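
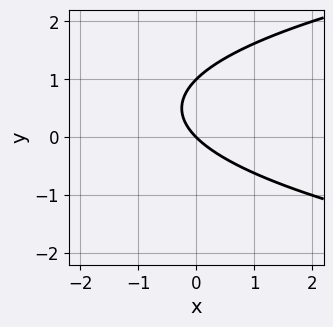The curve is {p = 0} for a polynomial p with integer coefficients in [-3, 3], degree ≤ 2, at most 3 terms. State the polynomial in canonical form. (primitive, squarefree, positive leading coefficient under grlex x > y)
(a) The degree is 2 — no degree-1 curve has this shape.
(b) Checking where it meets the axes: among the integer gridlines, it crosses the y-axis at y ∈ {0, 1}; one x-axis crossing is at x = 0.
(c) These observations pin down the coefficients.

y^2 - x - y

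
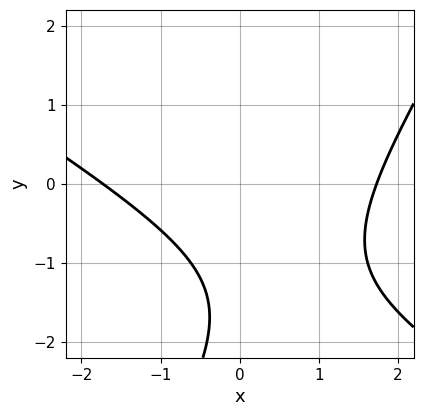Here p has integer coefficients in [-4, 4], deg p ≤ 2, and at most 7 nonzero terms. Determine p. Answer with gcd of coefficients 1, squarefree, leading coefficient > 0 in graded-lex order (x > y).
First, the degree is 2 — no degree-1 curve has this shape.
Then, from the visible intercepts: no y-intercept at any integer in the box.
Finally, solving for integer coefficients yields p as stated.

x^2 + x*y - y^2 - 3*y - 3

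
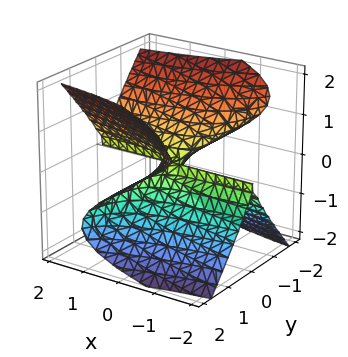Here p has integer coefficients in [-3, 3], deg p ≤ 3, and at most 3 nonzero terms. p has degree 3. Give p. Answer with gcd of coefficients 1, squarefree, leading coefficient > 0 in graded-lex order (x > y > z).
The degree is 3 — the shape is more complex than any degree-2 surface.
Reading off the gridlines: the visible x-axis segment lies entirely on the surface; the visible y-axis segment lies entirely on the surface; one z-axis crossing is at z = 0.
Assembling these constraints gives the stated polynomial.

2*x*y^2 + 3*y^2*z - 3*z^3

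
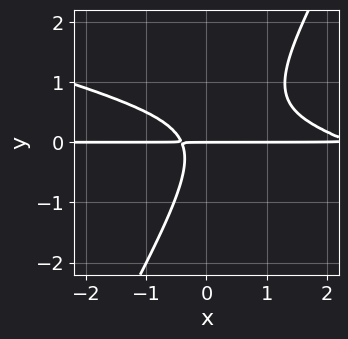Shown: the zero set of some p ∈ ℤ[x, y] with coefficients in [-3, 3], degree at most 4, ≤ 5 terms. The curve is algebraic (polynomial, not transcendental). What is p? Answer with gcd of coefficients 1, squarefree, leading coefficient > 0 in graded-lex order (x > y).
First, the degree is 3 — a generic line meets the curve in up to 3 points.
Next, checking where it meets the axes: the visible x-axis segment lies entirely on the curve; one y-axis crossing is at y = 0.
Finally, putting this together gives p.

x^2*y + 3*x*y^2 - 2*y^3 - 2*x*y - y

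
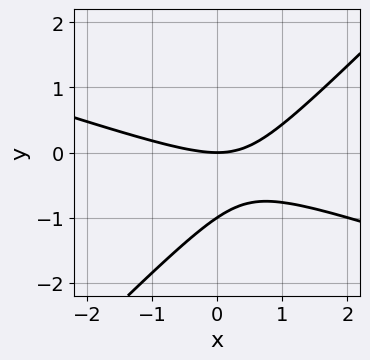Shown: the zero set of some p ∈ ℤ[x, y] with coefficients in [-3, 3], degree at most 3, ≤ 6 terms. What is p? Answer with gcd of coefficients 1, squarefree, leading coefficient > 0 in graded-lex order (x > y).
1. The degree is 2 — no degree-1 curve has this shape.
2. Against the integer gridlines: it meets the x-axis at x = 0 (among the integer gridlines); among the integer gridlines, it crosses the y-axis at y ∈ {-1, 0}.
3. Matching integer coefficients to the picture gives p.

x^2 + 2*x*y - 3*y^2 - 3*y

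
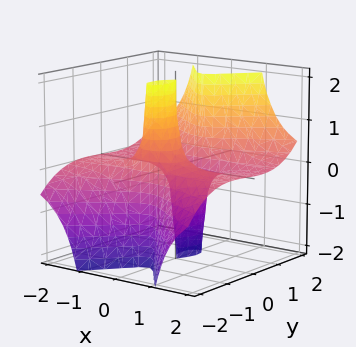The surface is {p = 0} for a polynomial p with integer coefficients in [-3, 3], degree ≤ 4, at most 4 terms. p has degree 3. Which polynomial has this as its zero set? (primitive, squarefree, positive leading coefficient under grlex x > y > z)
3*x^2*z - y^3 + y

(a) deg p = 3.
(b) Observable constraints: the visible x-axis segment lies entirely on the surface; every point of the z-axis in the box is on the surface; the y-axis gridline crossings are at y ∈ {-1, 0, 1}.
(c) Assembling these constraints gives the stated polynomial.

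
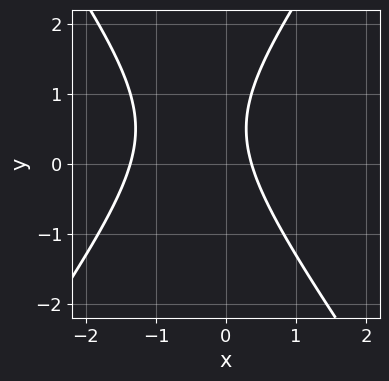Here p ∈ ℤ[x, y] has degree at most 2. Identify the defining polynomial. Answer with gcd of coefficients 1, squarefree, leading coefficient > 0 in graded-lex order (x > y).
(a) Degree: the shape is more complex than any degree-1 curve, so deg p = 2.
(b) Against the integer gridlines: it misses every integer gridline on the y-axis.
(c) Assembling these constraints gives the stated polynomial.

2*x^2 - y^2 + 2*x + y - 1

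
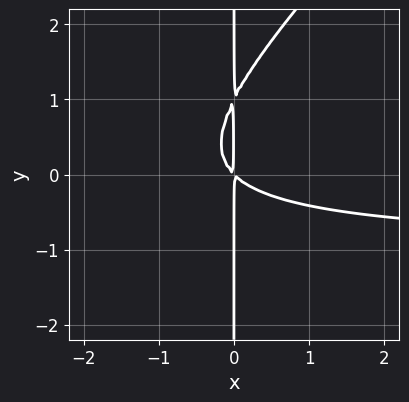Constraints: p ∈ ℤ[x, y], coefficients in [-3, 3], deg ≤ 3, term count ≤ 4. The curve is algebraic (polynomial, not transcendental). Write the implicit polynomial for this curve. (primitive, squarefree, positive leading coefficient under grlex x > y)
The degree is 3 — the shape is more complex than any degree-2 curve.
Observable constraints: the visible y-axis segment lies entirely on the curve.
Matching integer coefficients to the picture gives p.

x^2*y - x*y^2 + x^2 + x*y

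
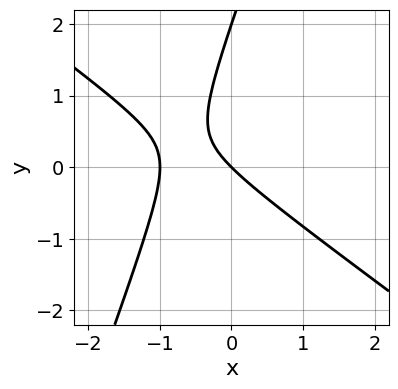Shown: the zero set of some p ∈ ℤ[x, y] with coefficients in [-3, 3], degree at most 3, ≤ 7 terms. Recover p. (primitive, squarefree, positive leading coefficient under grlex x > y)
1. deg p = 2.
2. Observable constraints: the x-axis gridline crossings are at x ∈ {-1, 0}; the y-axis gridline crossings are at y ∈ {0, 2}.
3. Matching integer coefficients to the picture gives p.

2*x^2 + 2*x*y - y^2 + 2*x + 2*y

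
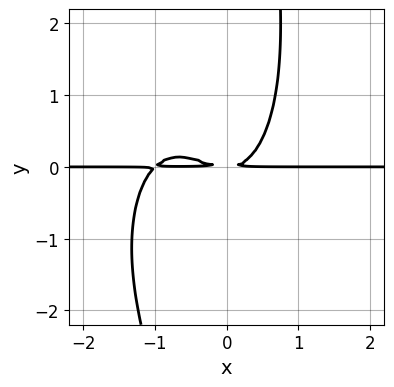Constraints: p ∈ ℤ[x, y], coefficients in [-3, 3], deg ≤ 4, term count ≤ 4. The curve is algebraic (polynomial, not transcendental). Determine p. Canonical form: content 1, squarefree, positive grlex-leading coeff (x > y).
First, deg p = 4.
Then, reading off the gridlines: the visible x-axis segment lies entirely on the curve.
Finally, these observations pin down the coefficients.

3*x^3*y + x*y^3 + 3*x^2*y - 3*y^2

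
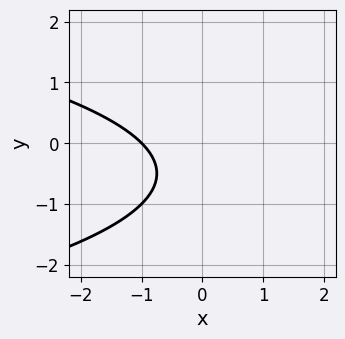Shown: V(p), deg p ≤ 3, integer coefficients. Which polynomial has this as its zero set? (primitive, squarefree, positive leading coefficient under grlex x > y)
1. Degree: a generic line meets the curve in up to 2 points, so deg p = 2.
2. From the visible intercepts: one x-axis crossing is at x = -1; it misses every integer gridline on the y-axis.
3. Putting this together gives p.

y^2 + x + y + 1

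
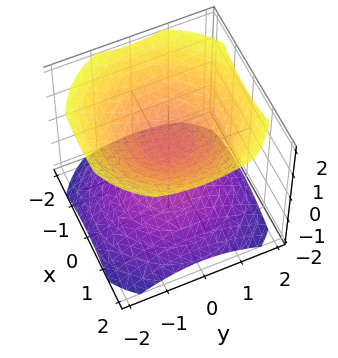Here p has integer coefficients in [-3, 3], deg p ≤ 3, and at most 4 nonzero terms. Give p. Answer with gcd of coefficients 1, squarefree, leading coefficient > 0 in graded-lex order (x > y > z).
2*x^2 + 2*y^2 - 3*z^2 + 1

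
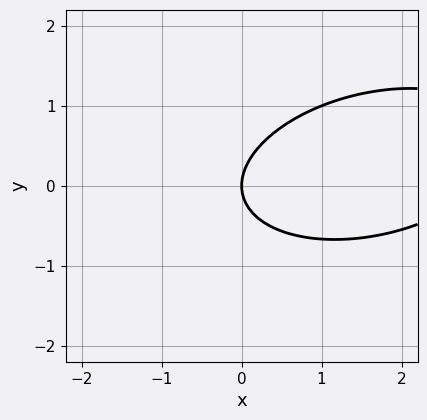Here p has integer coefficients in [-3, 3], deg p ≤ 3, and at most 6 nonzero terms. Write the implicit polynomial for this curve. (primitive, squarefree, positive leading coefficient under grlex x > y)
x^2 - x*y + 3*y^2 - 3*x

(a) deg p = 2. A generic line meets the curve in up to 2 points.
(b) From the visible intercepts: it crosses the y-axis at the gridline y = 0; it meets the x-axis at x = 0 (among the integer gridlines).
(c) The integer polynomial consistent with all of this is the stated p.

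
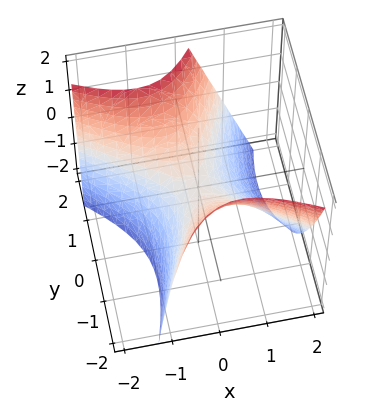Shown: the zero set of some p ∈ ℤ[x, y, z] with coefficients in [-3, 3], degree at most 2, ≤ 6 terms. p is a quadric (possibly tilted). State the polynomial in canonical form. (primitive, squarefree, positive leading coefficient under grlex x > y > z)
3*x^2 + 3*x*y + x*z - 2*y^2 + 3*z

1. deg p = 2. A generic line meets the surface in up to 2 points.
2. Observable constraints: it meets the x-axis at x = 0 (among the integer gridlines); it meets the z-axis at z = 0 (among the integer gridlines).
3. Assembling these constraints gives the stated polynomial.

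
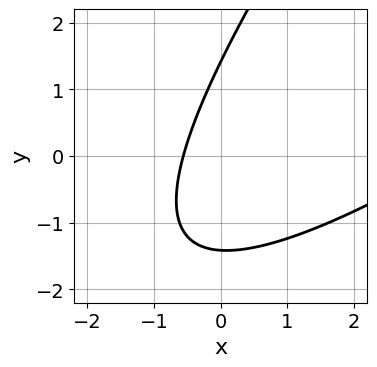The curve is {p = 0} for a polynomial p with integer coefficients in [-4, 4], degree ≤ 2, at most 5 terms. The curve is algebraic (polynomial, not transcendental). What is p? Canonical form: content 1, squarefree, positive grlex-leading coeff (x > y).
x^2 - 2*x*y + y^2 - 3*x - 2

(a) Degree: no degree-1 curve has this shape, so deg p = 2.
(b) Putting this together gives p.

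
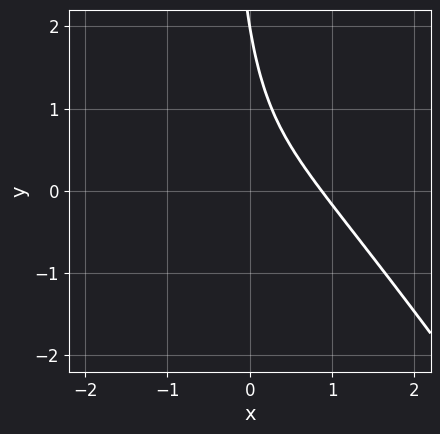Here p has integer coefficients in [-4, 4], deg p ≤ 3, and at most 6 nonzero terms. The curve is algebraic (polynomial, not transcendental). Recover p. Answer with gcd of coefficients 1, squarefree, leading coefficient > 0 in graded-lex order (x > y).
3*x^3 + 2*x^2*y + 3*x*y + y - 2

(a) Degree: no degree-2 curve has this shape, so deg p = 3.
(b) From the visible intercepts: it crosses the y-axis at the gridline y = 2.
(c) These observations pin down the coefficients.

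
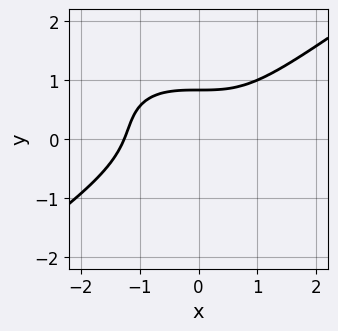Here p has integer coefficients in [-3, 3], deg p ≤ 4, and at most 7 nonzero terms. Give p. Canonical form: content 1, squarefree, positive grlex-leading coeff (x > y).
deg p = 3. No degree-2 curve has this shape.
Matching integer coefficients to the picture gives p.

x^3 - 3*y^3 + 2*y^2 - 2*y + 2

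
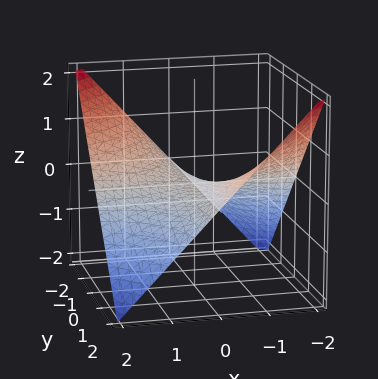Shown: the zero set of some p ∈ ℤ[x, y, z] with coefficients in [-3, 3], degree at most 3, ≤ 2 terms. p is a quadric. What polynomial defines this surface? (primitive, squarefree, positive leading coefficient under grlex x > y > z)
1. deg p = 2. A hyperbolic paraboloid; a quadric.
2. Against the integer gridlines: every point of the x-axis in the box is on the surface; the visible y-axis segment lies entirely on the surface; one z-axis crossing is at z = 0.
3. Putting this together gives p.

x*y + 2*z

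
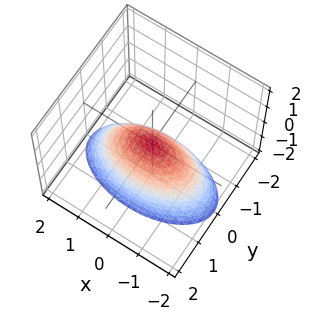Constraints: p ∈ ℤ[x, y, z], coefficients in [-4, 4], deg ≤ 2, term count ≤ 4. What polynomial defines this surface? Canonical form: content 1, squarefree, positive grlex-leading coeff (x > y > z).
x^2 + 3*y^2 + 2*z

(a) deg p = 2. A paraboloid; a quadric.
(b) Symmetries: mirror symmetry y ↦ −y ⇒ only even powers of y; it's symmetric under x → −x, forcing even powers of x.
(c) Checking where it meets the axes: one x-axis crossing is at x = 0; it crosses the y-axis at the gridline y = 0; it crosses the z-axis at the gridline z = 0.
(d) Together with the visible shape, these determine p as stated.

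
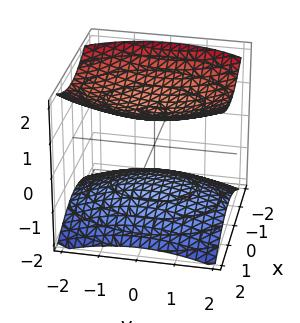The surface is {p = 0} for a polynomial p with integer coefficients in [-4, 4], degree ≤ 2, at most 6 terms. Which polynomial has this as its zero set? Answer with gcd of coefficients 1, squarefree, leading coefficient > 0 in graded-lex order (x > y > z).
2*x^2 + y^2 - 3*z^2 + 3

(a) I count 2 distinct pieces. Treating them together as one polynomial.
(b) deg p = 2. Two sheets facing apart; a quadric.
(c) Symmetries: it's symmetric under z → −z, forcing even powers of z; it's symmetric under y → −y, forcing even powers of y; mirror symmetry x ↦ −x ⇒ only even powers of x.
(d) Observable constraints: it misses every integer gridline on the y-axis; the z-axis gridline crossings are at z ∈ {-1, 1}; the surface avoids every integer x-axis point in the box.
(e) Together with the visible shape, these determine p as stated.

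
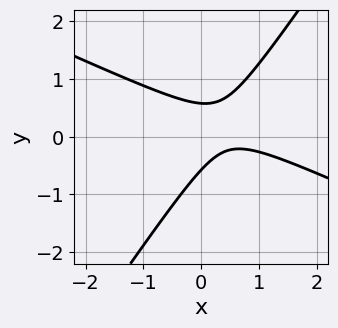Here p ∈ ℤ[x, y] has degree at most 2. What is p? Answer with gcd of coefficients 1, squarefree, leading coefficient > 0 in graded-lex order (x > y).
2*x^2 + 3*x*y - 3*y^2 - 2*x + 1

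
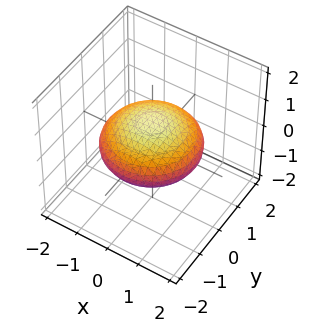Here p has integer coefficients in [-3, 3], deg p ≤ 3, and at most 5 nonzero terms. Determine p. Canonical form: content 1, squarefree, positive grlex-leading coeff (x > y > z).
1. Degree: a closed, bounded, convex surface; a quadric, so deg p = 2.
2. Symmetries: mirror symmetry z ↦ −z ⇒ only even powers of z; rotational symmetry about the z-axis ⇒ p depends on x, y only through x² + y².
3. Checking where it meets the axes: a circular section at z = 0 has radius between 1 and 2.
4. Together with the visible shape, these determine p as stated.

x^2 + y^2 + 3*z^2 - 2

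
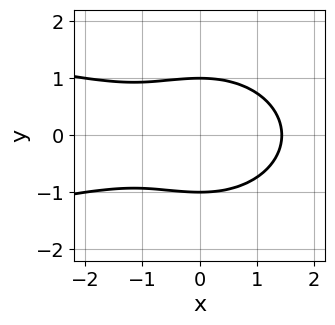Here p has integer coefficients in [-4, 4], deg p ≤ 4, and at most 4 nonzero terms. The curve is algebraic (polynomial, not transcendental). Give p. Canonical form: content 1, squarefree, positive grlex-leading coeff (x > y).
(a) The degree is 4 — a generic line meets the curve in up to 4 points.
(b) Symmetries: the y ↦ −y reflection is a symmetry, so y appears only in even powers.
(c) Observable constraints: among the integer gridlines, it crosses the y-axis at y ∈ {-1, 1}.
(d) Solving for integer coefficients yields p as stated.

2*x^2*y^2 + 3*y^4 + x^3 - 3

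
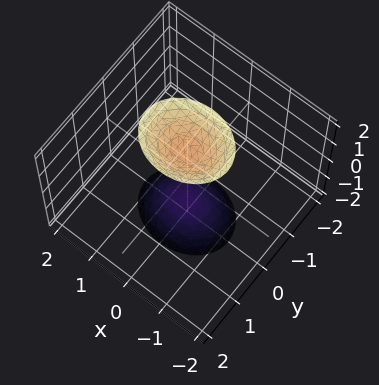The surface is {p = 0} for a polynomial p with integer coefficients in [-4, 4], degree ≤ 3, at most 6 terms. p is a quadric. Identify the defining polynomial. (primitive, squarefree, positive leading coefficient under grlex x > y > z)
2*x^2 + 3*y^2 - z^2 + 2

First, the picture has 2 separate pieces. Treating them together as one polynomial.
Then, deg p = 2. Two sheets facing apart; a quadric.
Next, symmetries: mirror symmetry x ↦ −x ⇒ only even powers of x; mirror symmetry z ↦ −z ⇒ only even powers of z; the y ↦ −y reflection is a symmetry, so y appears only in even powers.
Next, reading off the gridlines: no y-intercept at any integer in the box; no x-intercept at any integer in the box.
Finally, together with the visible shape, these determine p as stated.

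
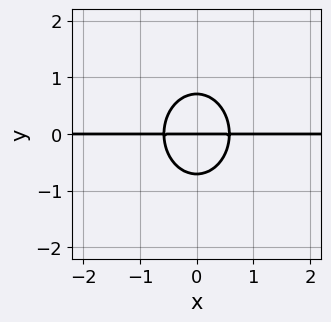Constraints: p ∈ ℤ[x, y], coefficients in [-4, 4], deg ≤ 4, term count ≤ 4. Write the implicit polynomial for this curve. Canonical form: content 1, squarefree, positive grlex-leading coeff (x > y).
Degree: a generic line meets the curve in up to 3 points, so deg p = 3.
Symmetries: the x ↦ −x reflection is a symmetry, so x appears only in even powers.
From the axis intercepts and sections: it crosses the y-axis at the gridline y = 0; the visible x-axis segment lies entirely on the curve.
Assembling these constraints gives the stated polynomial.

3*x^2*y + 2*y^3 - y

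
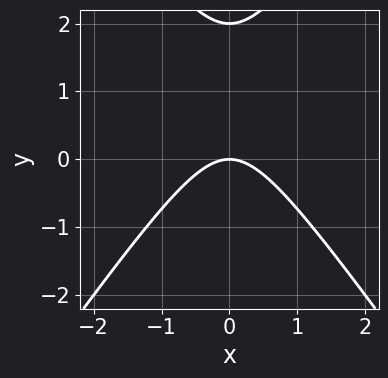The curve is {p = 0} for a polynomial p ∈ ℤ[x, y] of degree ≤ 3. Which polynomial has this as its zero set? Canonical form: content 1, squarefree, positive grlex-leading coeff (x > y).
2*x^2 - y^2 + 2*y

1. deg p = 2.
2. Symmetries: the x ↦ −x reflection is a symmetry, so x appears only in even powers.
3. From the visible intercepts: one x-axis crossing is at x = 0; the y-axis gridline crossings are at y ∈ {0, 2}.
4. Together with the visible shape, these determine p as stated.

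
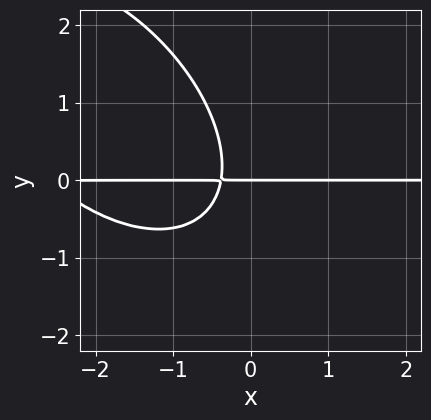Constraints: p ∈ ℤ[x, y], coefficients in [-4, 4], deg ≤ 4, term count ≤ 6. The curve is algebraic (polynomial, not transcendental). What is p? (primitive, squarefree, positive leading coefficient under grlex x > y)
First, the degree is 3 — a generic line meets the curve in up to 3 points.
Next, from the visible intercepts: every point of the x-axis in the box is on the curve; one y-axis crossing is at y = 0.
Finally, solving for integer coefficients yields p as stated.

x^2*y + x*y^2 + y^3 + 3*x*y + y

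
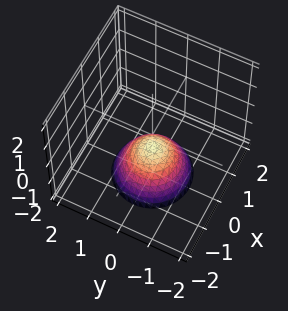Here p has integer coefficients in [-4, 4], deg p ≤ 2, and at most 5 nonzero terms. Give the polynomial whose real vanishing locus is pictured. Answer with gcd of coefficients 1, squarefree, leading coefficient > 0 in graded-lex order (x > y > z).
3*x^2 + 3*y^2 + 3*z + 2

First, the degree is 2 — the shape is more complex than any degree-1 surface.
Then, symmetries: rotational symmetry about the z-axis ⇒ p depends on x, y only through x² + y².
Next, checking where it meets the axes: it misses every integer gridline on the x-axis; it misses every integer gridline on the y-axis; a circular section at z = -1 has radius between 0 and 1.
Finally, the integer polynomial consistent with all of this is the stated p.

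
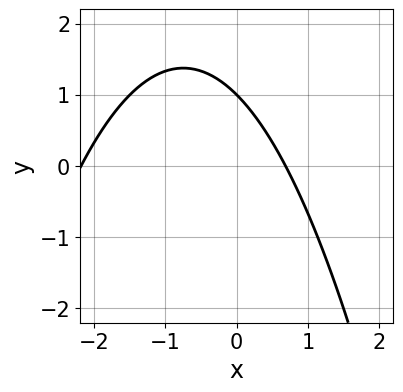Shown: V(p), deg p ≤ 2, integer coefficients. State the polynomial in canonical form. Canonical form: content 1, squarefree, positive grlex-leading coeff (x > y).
(a) Degree: the shape is more complex than any degree-1 curve, so deg p = 2.
(b) From the axis intercepts and sections: it meets the y-axis at y = 1 (among the integer gridlines).
(c) Fitting integer coefficients to these (and the overall shape) gives p.

2*x^2 + 3*x + 3*y - 3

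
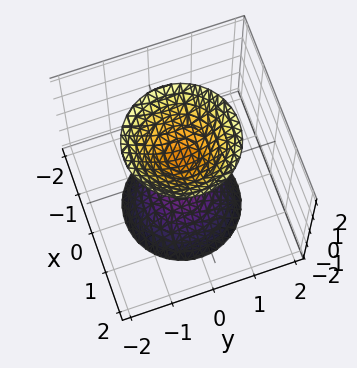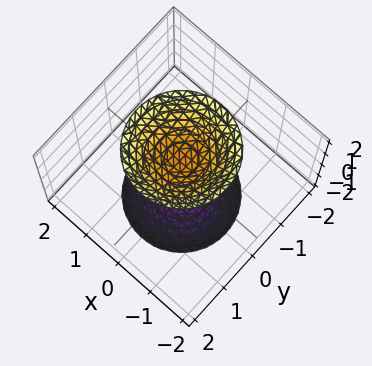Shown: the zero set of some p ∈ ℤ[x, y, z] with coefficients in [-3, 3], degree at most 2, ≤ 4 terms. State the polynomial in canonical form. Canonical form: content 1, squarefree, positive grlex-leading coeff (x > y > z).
(a) I count 2 distinct pieces.
(b) Degree: no degree-1 surface has this shape, so deg p = 2.
(c) Symmetries: rotational symmetry about the z-axis ⇒ p depends on x, y only through x² + y².
(d) Against the integer gridlines: a circular section at z = 2 has radius between 1 and 2; the surface avoids every integer y-axis point in the box; the z-axis gridline crossings are at z ∈ {-1, 1}.
(e) Assembling these constraints gives the stated polynomial.

2*x^2 + 2*y^2 - z^2 + 1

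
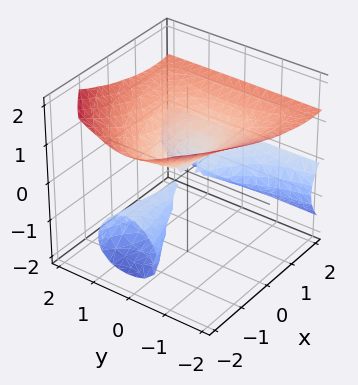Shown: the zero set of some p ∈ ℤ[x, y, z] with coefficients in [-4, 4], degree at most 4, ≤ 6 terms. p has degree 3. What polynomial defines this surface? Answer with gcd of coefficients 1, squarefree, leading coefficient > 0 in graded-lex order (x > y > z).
(a) There are 3 components. Treating them together as one polynomial.
(b) deg p = 3. No degree-2 surface has this shape.
(c) Against the integer gridlines: every point of the x-axis in the box is on the surface; it crosses the y-axis at the gridline y = 0.
(d) Putting this together gives p.

x^2*z - x*y^2 - 2*z^3 + 2*y^2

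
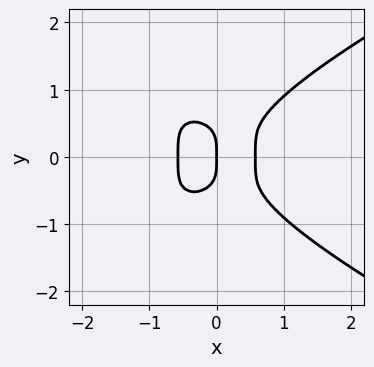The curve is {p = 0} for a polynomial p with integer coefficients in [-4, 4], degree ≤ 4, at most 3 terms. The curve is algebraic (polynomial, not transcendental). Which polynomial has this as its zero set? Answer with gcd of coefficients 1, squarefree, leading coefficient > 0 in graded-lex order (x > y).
3*y^4 - 3*x^3 + x

First, deg p = 4. The shape is more complex than any degree-3 curve.
Next, symmetries: it's symmetric under y → −y, forcing even powers of y.
Next, observable constraints: it meets the y-axis at y = 0 (among the integer gridlines); it meets the x-axis at x = 0 (among the integer gridlines).
Finally, fitting integer coefficients to these (and the overall shape) gives p.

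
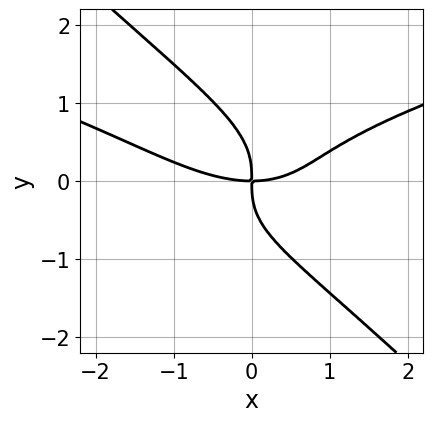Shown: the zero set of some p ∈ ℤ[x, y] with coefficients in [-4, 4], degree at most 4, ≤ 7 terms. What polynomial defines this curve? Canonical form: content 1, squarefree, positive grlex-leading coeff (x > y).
3*x*y^3 + 3*y^4 - x^3 - x^2*y + 3*x*y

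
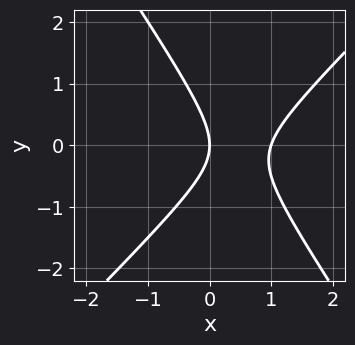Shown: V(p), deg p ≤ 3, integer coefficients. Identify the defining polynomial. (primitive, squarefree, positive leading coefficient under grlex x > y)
3*x^2 - x*y - 2*y^2 - 3*x

(a) The degree is 2 — the shape is more complex than any degree-1 curve.
(b) Checking where it meets the axes: it crosses the y-axis at the gridline y = 0; among the integer gridlines, it crosses the x-axis at x ∈ {0, 1}.
(c) Putting this together gives p.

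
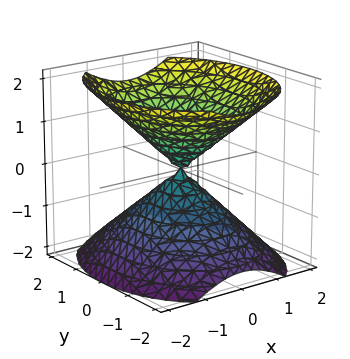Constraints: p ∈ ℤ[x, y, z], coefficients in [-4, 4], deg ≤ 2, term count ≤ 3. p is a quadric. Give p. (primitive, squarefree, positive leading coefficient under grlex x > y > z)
3*x^2 + 2*y^2 - 3*z^2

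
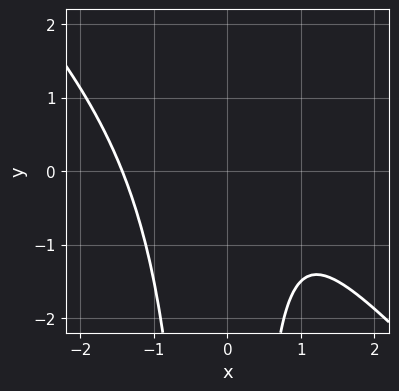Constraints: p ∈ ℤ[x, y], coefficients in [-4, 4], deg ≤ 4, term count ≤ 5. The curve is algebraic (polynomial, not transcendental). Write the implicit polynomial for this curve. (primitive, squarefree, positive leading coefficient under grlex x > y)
First, degree: the shape is more complex than any degree-2 curve, so deg p = 3.
Then, against the integer gridlines: no y-intercept at any integer in the box.
Finally, assembling these constraints gives the stated polynomial.

2*x^3 + 2*x^2*y - 2*x + 3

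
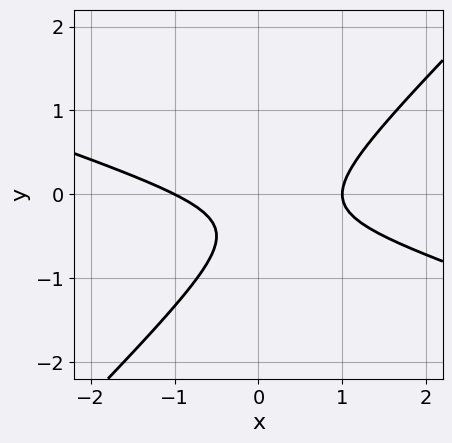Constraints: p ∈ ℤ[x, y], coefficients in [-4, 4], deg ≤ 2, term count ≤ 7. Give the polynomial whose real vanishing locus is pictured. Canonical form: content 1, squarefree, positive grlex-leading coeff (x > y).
x^2 + 2*x*y - 3*y^2 - 2*y - 1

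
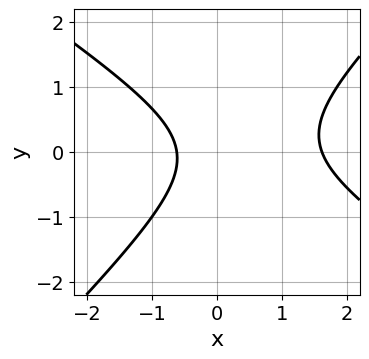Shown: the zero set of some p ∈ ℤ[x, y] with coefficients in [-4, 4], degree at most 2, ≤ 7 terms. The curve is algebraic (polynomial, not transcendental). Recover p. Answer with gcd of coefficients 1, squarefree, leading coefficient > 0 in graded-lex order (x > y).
2*x^2 + x*y - 3*y^2 - 2*x - 2

First, the degree is 2 — the shape is more complex than any degree-1 curve.
Next, checking where it meets the axes: the curve avoids every integer y-axis point in the box.
Finally, together with the visible shape, these determine p as stated.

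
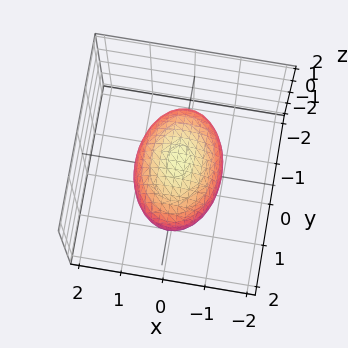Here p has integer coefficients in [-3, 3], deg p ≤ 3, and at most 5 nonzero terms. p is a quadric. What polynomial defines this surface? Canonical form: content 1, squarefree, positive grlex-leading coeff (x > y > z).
2*x^2 + y^2 + 2*z^2 - 2

The degree is 2 — a closed, bounded, convex surface; a quadric.
Symmetries: the x ↦ −x reflection is a symmetry, so x appears only in even powers; mirror symmetry z ↦ −z ⇒ only even powers of z; it's symmetric under y → −y, forcing even powers of y.
Observable constraints: among the integer gridlines, it crosses the x-axis at x ∈ {-1, 1}; among the integer gridlines, it crosses the z-axis at z ∈ {-1, 1}.
Assembling these constraints gives the stated polynomial.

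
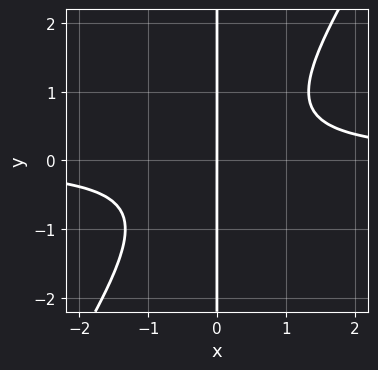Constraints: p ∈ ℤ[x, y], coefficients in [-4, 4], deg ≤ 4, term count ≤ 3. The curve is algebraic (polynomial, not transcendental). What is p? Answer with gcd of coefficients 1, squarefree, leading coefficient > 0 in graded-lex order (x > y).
3*x^2*y - 2*x*y^2 - 2*x

deg p = 3.
Checking where it meets the axes: it meets the x-axis at x = 0 (among the integer gridlines); every point of the y-axis in the box is on the curve.
Matching integer coefficients to the picture gives p.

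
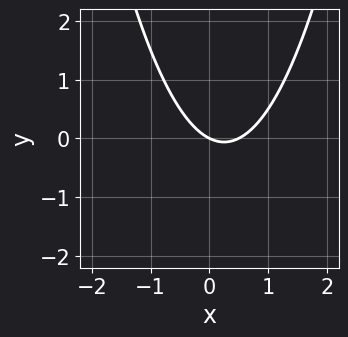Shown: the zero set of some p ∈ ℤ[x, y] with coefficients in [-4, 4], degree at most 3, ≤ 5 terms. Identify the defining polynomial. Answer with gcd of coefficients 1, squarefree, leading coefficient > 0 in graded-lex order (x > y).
2*x^2 - x - 2*y

1. Degree: no degree-1 curve has this shape, so deg p = 2.
2. Reading off the gridlines: it crosses the x-axis at the gridline x = 0; one y-axis crossing is at y = 0.
3. Fitting integer coefficients to these (and the overall shape) gives p.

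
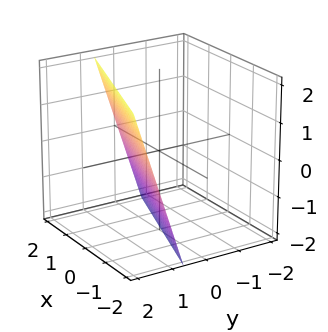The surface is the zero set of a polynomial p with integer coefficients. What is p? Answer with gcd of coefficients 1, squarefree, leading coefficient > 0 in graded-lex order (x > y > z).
x + 3*y - z - 2

Degree: the surface is flat (a plane), so deg p = 1.
Reading off the gridlines: one z-axis crossing is at z = -2; it meets the x-axis at x = 2 (among the integer gridlines).
Solving for integer coefficients yields p as stated.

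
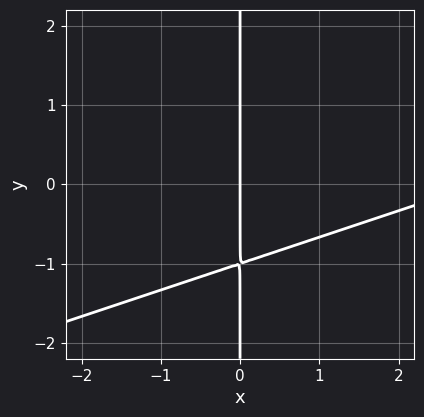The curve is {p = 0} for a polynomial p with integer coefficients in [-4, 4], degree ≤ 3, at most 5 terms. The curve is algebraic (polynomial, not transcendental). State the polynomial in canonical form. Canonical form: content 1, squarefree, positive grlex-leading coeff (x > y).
x^2 - 3*x*y - 3*x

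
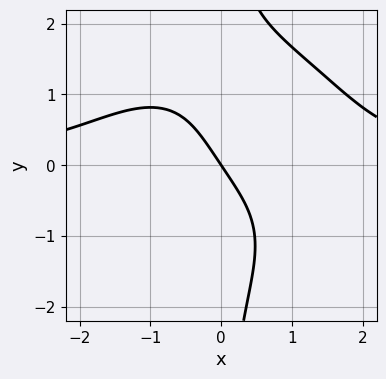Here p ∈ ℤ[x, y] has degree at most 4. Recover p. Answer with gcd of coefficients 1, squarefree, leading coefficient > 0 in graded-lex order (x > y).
x^3*y + x*y^3 - 3*x - 2*y

1. deg p = 4. No degree-3 curve has this shape.
2. From the visible intercepts: one x-axis crossing is at x = 0; it crosses the y-axis at the gridline y = 0.
3. These observations pin down the coefficients.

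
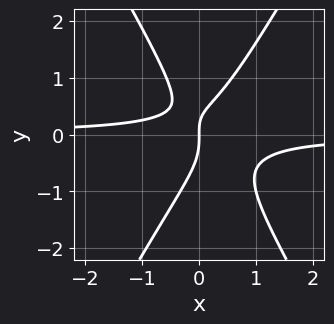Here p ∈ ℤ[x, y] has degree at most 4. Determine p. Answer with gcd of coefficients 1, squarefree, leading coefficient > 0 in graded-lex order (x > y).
3*x^2*y - y^3 - x*y + x

deg p = 3. A generic line meets the curve in up to 3 points.
From the axis intercepts and sections: one x-axis crossing is at x = 0; it meets the y-axis at y = 0 (among the integer gridlines).
Fitting integer coefficients to these (and the overall shape) gives p.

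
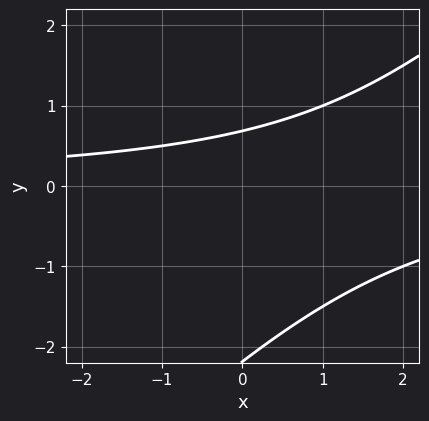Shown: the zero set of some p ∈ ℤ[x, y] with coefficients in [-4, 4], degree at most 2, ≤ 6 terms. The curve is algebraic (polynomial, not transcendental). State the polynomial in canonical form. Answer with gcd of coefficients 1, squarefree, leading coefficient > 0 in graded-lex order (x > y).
2*x*y - 2*y^2 - 3*y + 3

(a) deg p = 2.
(b) Reading off the gridlines: it misses every integer gridline on the x-axis.
(c) The integer polynomial consistent with all of this is the stated p.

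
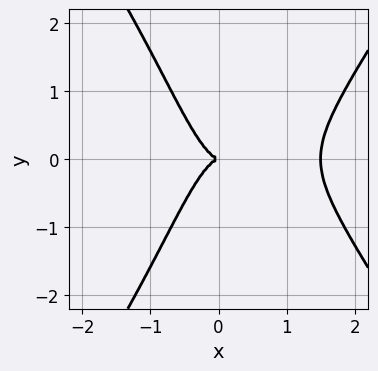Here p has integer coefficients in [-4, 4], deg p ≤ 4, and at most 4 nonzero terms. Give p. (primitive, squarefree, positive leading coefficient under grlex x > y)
2*x^4 - x^2*y^2 - 3*x^3 - y^2

1. deg p = 4. No degree-3 curve has this shape.
2. Symmetries: it's symmetric under y → −y, forcing even powers of y.
3. From the visible intercepts: it crosses the y-axis at the gridline y = 0; one x-axis crossing is at x = 0.
4. Assembling these constraints gives the stated polynomial.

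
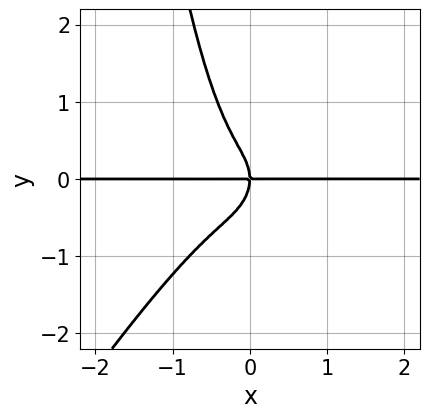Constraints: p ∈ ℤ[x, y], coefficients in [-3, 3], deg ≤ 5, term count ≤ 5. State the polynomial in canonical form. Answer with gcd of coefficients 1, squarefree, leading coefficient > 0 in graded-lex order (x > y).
3*x^3*y - 2*x^2*y^2 + y^3 + x*y

First, degree: a generic line meets the curve in up to 4 points, so deg p = 4.
Then, from the axis intercepts and sections: one y-axis crossing is at y = 0; the visible x-axis segment lies entirely on the curve.
Finally, assembling these constraints gives the stated polynomial.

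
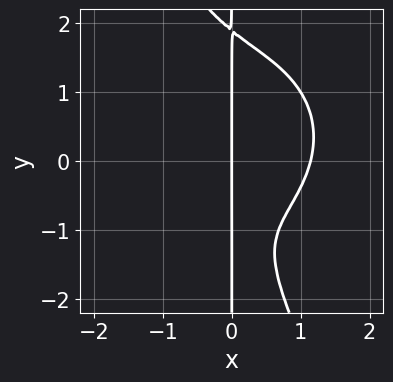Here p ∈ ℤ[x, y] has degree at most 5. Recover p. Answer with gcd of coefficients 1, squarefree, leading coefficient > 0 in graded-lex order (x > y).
1. deg p = 4.
2. From the axis intercepts and sections: it meets the x-axis at x = 0 (among the integer gridlines); every point of the y-axis in the box is on the curve.
3. Assembling these constraints gives the stated polynomial.

2*x^4 + 2*x^2*y^2 + x*y^3 - 2*x*y - 3*x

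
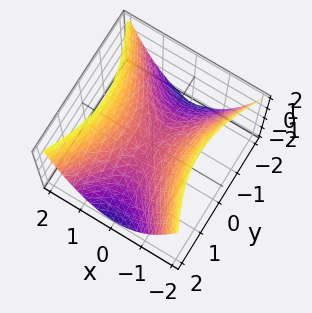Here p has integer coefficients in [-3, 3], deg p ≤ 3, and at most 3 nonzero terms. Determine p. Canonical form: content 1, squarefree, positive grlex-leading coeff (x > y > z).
2*x^2 - y^2 - 2*z

First, the degree is 2 — a hyperbolic paraboloid; a quadric.
Then, symmetries: mirror symmetry x ↦ −x ⇒ only even powers of x; it's symmetric under y → −y, forcing even powers of y.
Next, observable constraints: it crosses the x-axis at the gridline x = 0; one y-axis crossing is at y = 0; one z-axis crossing is at z = 0.
Finally, solving for integer coefficients yields p as stated.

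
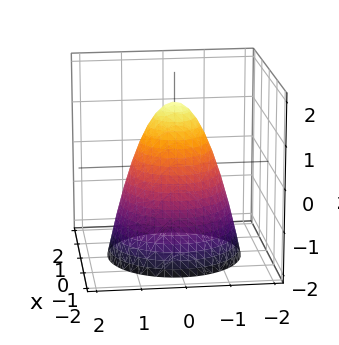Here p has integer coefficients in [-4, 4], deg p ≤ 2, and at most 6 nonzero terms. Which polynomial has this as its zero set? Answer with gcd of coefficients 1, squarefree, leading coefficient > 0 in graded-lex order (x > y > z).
3*x^2 + 3*y^2 + 2*z - 3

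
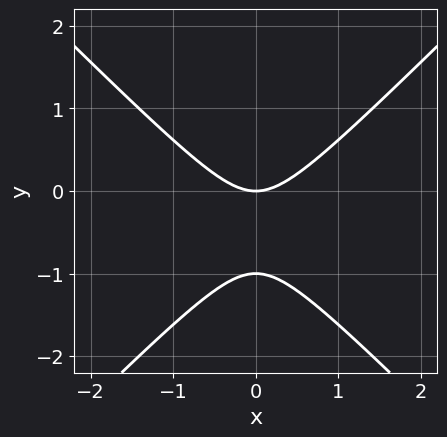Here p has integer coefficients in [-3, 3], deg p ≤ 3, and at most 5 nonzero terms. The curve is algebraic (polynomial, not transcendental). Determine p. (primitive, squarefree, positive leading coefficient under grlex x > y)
x^2 - y^2 - y

Degree: the shape is more complex than any degree-1 curve, so deg p = 2.
Symmetries: the x ↦ −x reflection is a symmetry, so x appears only in even powers.
Against the integer gridlines: among the integer gridlines, it crosses the y-axis at y ∈ {-1, 0}; one x-axis crossing is at x = 0.
Matching integer coefficients to the picture gives p.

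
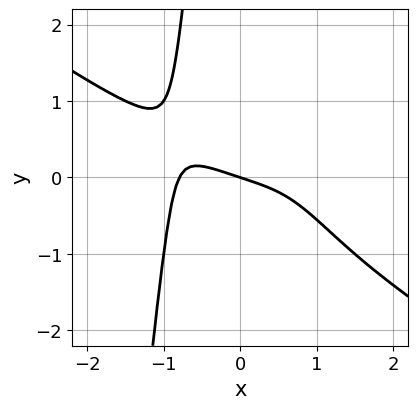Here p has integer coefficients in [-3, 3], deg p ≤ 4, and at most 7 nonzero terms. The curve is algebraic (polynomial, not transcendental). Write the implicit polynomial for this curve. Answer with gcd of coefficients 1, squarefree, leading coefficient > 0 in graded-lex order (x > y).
1. deg p = 4. A generic line meets the curve in up to 4 points.
2. Against the integer gridlines: it crosses the x-axis at the gridline x = 0; it meets the y-axis at y = 0 (among the integer gridlines).
3. Together with the visible shape, these determine p as stated.

2*x^4 + 3*x^3*y + x*y^2 + x + 3*y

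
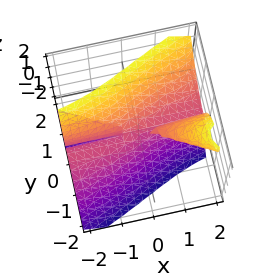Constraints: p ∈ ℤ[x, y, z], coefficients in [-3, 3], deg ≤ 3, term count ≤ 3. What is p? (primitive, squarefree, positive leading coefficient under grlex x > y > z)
3*x*y*z - 3*y^3 + z^3

The picture has 2 separate pieces. Treating them together as one polynomial.
The degree is 3 — a generic line meets the surface in up to 3 points.
Checking where it meets the axes: every point of the x-axis in the box is on the surface; one y-axis crossing is at y = 0; one z-axis crossing is at z = 0.
The integer polynomial consistent with all of this is the stated p.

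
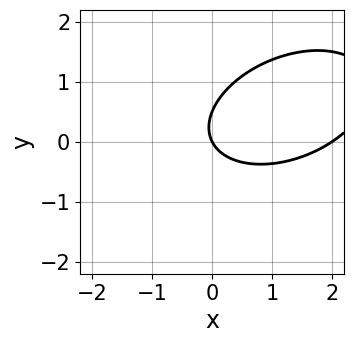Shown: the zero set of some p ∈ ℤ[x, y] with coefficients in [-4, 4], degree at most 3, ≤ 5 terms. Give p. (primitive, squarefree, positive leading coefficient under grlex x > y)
1. Degree: a generic line meets the curve in up to 2 points, so deg p = 2.
2. From the axis intercepts and sections: it meets the y-axis at y = 0 (among the integer gridlines); among the integer gridlines, it crosses the x-axis at x ∈ {0, 2}.
3. Together with the visible shape, these determine p as stated.

x^2 - x*y + 2*y^2 - 2*x - y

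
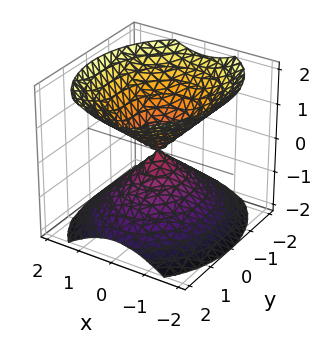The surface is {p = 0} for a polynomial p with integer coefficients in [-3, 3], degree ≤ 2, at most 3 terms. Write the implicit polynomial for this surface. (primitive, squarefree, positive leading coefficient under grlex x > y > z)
3*x^2 + 2*y^2 - 3*z^2

(a) I count 2 distinct pieces.
(b) deg p = 2.
(c) Symmetries: the x ↦ −x reflection is a symmetry, so x appears only in even powers; the y ↦ −y reflection is a symmetry, so y appears only in even powers; the z ↦ −z reflection is a symmetry, so z appears only in even powers.
(d) Reading off the gridlines: it meets the x-axis at x = 0 (among the integer gridlines); it meets the z-axis at z = 0 (among the integer gridlines).
(e) Matching integer coefficients to the picture gives p.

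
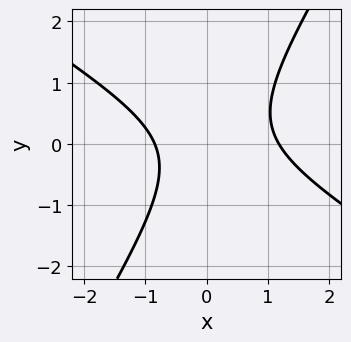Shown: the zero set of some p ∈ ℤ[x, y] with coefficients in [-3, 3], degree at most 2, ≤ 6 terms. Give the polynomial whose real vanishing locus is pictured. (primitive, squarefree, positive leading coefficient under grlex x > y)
3*x^2 + 3*x*y - 3*y^2 - x - 3

First, the degree is 2 — no degree-1 curve has this shape.
Then, observable constraints: the curve avoids every integer y-axis point in the box.
Finally, matching integer coefficients to the picture gives p.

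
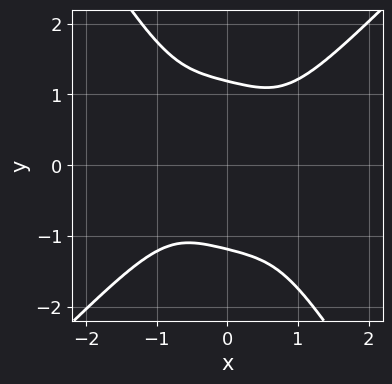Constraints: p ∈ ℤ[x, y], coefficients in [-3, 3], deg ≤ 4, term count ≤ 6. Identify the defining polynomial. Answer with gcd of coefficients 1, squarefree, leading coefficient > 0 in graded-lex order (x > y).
2*x^4 - x*y^3 - y^4 + 2

Degree: the shape is more complex than any degree-3 curve, so deg p = 4.
Against the integer gridlines: it misses every integer gridline on the x-axis.
The integer polynomial consistent with all of this is the stated p.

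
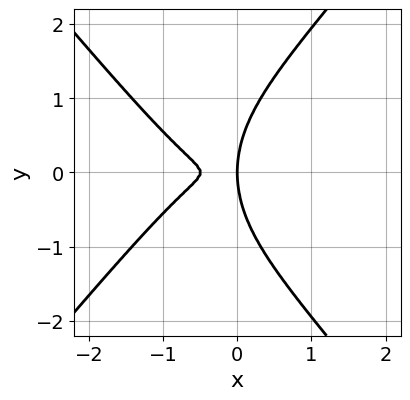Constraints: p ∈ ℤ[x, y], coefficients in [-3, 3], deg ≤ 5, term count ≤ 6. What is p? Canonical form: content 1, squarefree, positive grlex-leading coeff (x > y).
2*x^4 - y^4 + x^3 + 3*x*y^2

Degree: the shape is more complex than any degree-3 curve, so deg p = 4.
Symmetries: it's symmetric under y → −y, forcing even powers of y.
Against the integer gridlines: it crosses the x-axis at the gridline x = 0; it crosses the y-axis at the gridline y = 0.
Solving for integer coefficients yields p as stated.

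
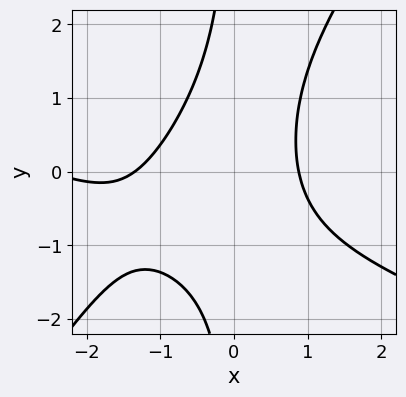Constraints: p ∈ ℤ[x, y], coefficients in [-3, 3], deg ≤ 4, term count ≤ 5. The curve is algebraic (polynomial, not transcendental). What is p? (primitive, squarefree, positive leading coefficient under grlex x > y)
x^3 + 2*x^2*y - 2*x*y^2 + 3*x^2 - 3

(a) deg p = 3. No degree-2 curve has this shape.
(b) Reading off the gridlines: no y-intercept at any integer in the box.
(c) Fitting integer coefficients to these (and the overall shape) gives p.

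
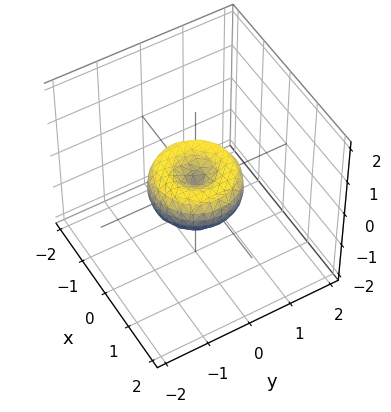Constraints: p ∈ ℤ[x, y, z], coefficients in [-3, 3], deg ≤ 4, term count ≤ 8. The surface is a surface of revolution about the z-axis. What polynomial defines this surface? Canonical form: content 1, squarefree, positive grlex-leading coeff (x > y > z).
deg p = 4. The shape is more complex than any degree-3 surface.
Symmetry: every cross-section ⟂ z is a circle, so x, y appear only via x² + y².
From the visible intercepts: the x-axis gridline crossings are at x ∈ {-1, 0, 1}; it meets the z-axis at z = 0 (among the integer gridlines); a circular section at z = 0 has radius exactly 1; the y-axis gridline crossings are at y ∈ {-1, 0, 1}.
Solving for integer coefficients yields p as stated.

x^4 + 2*x^2*y^2 + y^4 - x^2 - y^2 + z^2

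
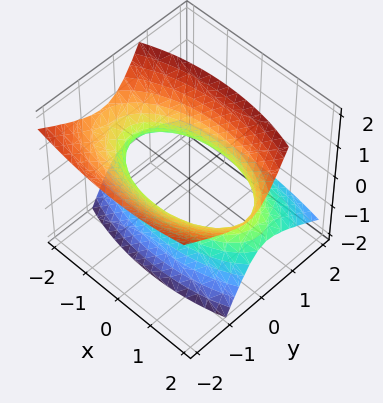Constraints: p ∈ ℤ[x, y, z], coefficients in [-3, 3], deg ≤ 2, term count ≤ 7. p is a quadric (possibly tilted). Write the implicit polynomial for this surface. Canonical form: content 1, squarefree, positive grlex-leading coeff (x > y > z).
deg p = 2. The shape is more complex than any degree-1 surface.
Against the integer gridlines: it misses every integer gridline on the z-axis; the y-axis gridline crossings are at y ∈ {-1, 1}.
Solving for integer coefficients yields p as stated.

x^2 + 3*y^2 + 3*y*z - 2*z^2 - 3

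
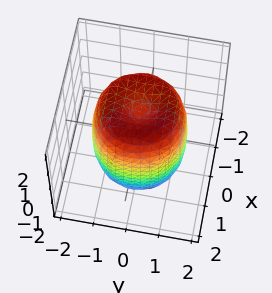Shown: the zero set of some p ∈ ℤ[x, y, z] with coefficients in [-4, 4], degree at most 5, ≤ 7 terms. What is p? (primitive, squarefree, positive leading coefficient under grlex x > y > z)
(a) Degree: a generic line meets the surface in up to 4 points, so deg p = 4.
(b) Symmetries: rotational symmetry about the z-axis ⇒ p depends on x, y only through x² + y².
(c) Checking where it meets the axes: a circular section at z = -1 has radius between 1 and 2.
(d) Together with the visible shape, these determine p as stated.

2*x^4 + 4*x^2*y^2 + 2*y^4 - 3*x^2 - 3*y^2 + z^2 - 2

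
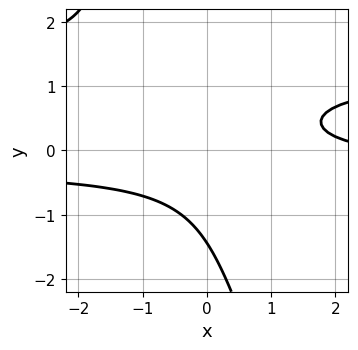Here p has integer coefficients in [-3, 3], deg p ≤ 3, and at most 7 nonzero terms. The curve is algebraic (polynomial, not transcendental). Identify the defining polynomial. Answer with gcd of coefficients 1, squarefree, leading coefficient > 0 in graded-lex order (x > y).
3*x*y^2 + y^3 - 3*x*y - x + 3

(a) The degree is 3 — no degree-2 curve has this shape.
(b) From the axis intercepts and sections: no x-intercept at any integer in the box.
(c) Together with the visible shape, these determine p as stated.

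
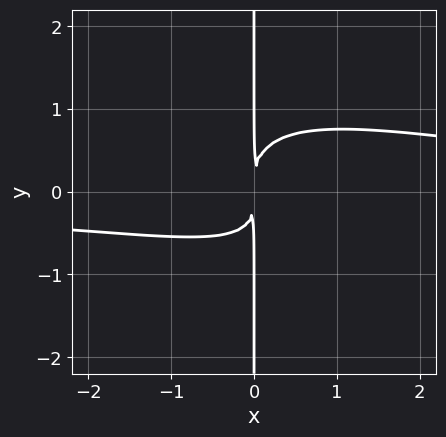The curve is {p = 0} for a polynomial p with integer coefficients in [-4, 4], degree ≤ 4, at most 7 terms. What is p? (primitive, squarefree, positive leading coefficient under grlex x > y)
x^3*y + 2*x^2*y^2 + 2*x*y^3 - x^2*y - 2*x^2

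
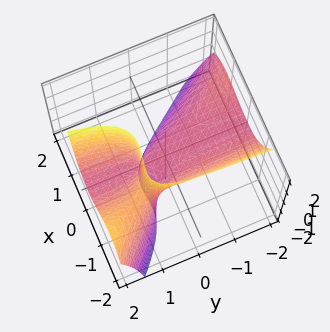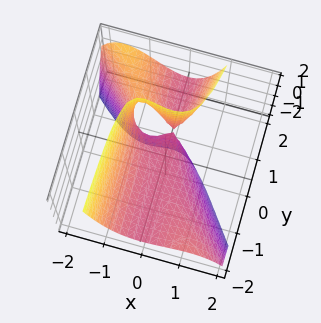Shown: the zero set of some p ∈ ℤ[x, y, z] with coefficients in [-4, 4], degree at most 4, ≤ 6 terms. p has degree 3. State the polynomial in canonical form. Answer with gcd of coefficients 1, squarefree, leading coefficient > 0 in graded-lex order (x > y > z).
3*x^3 + 3*x^2*y + x^2 - 3*y*z + 2*z

First, the degree is 3 — the shape is more complex than any degree-2 surface.
Next, against the integer gridlines: one x-axis crossing is at x = 0; every point of the y-axis in the box is on the surface; it crosses the z-axis at the gridline z = 0.
Finally, putting this together gives p.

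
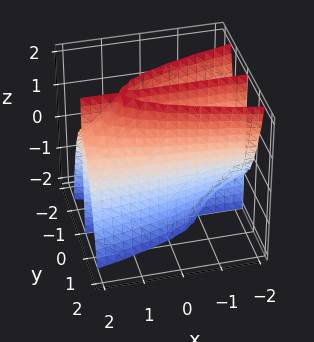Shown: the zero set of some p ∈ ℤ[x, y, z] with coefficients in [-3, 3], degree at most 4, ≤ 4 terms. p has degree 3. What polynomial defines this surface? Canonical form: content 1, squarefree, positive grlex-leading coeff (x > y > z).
(a) I count 2 distinct pieces. Treating them together as one polynomial.
(b) The degree is 3 — the shape is more complex than any degree-2 surface.
(c) Observable constraints: every point of the x-axis in the box is on the surface; it meets the y-axis at y = 0 (among the integer gridlines); every point of the z-axis in the box is on the surface.
(d) Matching integer coefficients to the picture gives p.

x*y*z + 3*y^3 - 2*y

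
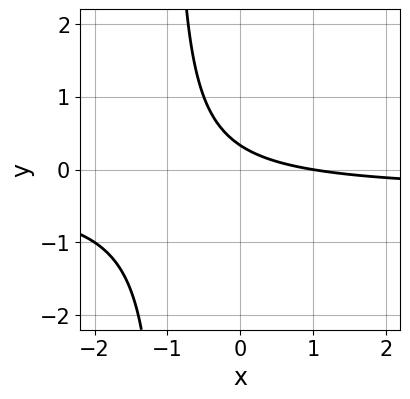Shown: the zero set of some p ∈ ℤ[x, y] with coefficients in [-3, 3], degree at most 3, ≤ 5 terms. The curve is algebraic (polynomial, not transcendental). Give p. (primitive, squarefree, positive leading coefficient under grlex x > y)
3*x*y + x + 3*y - 1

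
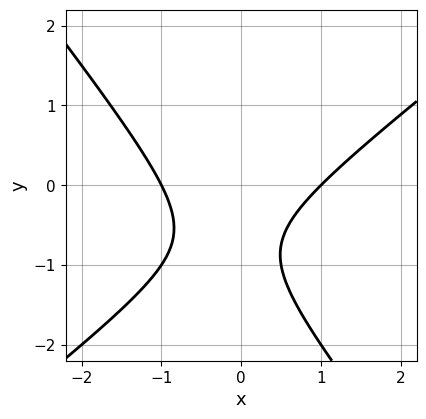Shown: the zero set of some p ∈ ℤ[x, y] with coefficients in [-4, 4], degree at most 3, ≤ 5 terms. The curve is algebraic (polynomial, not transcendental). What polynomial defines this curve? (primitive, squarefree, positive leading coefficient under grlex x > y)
2*x^2 - x*y - 2*y^2 - 3*y - 2

(a) The degree is 2 — the shape is more complex than any degree-1 curve.
(b) From the visible intercepts: the x-axis gridline crossings are at x ∈ {-1, 1}; no y-intercept at any integer in the box.
(c) Matching integer coefficients to the picture gives p.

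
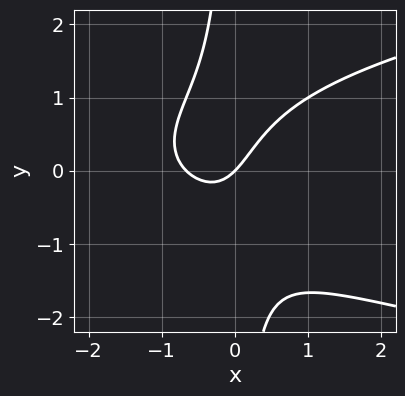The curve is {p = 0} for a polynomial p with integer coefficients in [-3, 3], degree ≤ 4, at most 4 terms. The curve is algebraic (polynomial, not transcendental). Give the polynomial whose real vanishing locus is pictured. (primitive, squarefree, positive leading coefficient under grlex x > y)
3*x*y^2 - 3*x^2 - 2*x + 2*y

Degree: no degree-2 curve has this shape, so deg p = 3.
From the axis intercepts and sections: one x-axis crossing is at x = 0; it crosses the y-axis at the gridline y = 0.
Matching integer coefficients to the picture gives p.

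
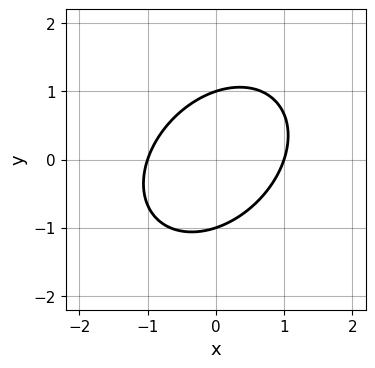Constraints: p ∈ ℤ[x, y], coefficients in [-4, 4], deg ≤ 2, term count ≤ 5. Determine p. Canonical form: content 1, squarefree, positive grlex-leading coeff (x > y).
3*x^2 - 2*x*y + 3*y^2 - 3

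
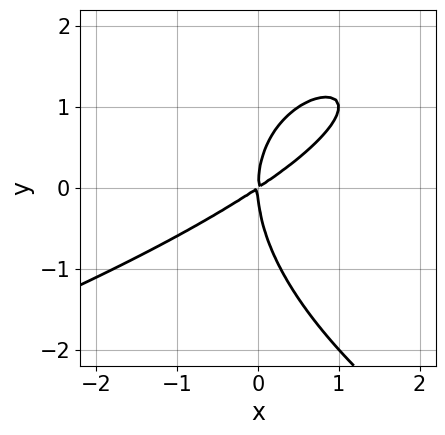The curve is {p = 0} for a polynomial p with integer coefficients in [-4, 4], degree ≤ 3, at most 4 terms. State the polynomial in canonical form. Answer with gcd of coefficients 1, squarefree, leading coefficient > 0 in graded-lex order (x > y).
The degree is 3 — no degree-2 curve has this shape.
From the axis intercepts and sections: one x-axis crossing is at x = 0; it crosses the y-axis at the gridline y = 0.
These observations pin down the coefficients.

y^3 + 2*x^2 - 3*x*y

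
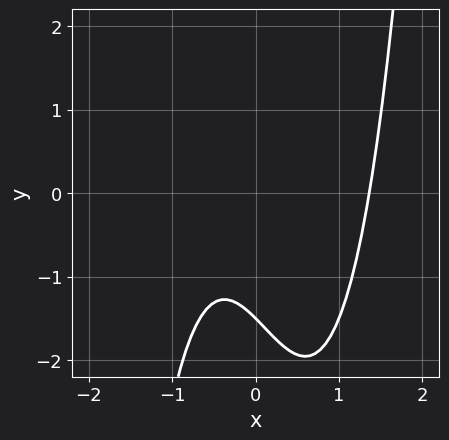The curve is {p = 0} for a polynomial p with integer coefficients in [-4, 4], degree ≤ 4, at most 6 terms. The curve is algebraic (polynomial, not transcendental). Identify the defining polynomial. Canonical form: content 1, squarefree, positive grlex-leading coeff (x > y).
3*x^3 - x^2 - 2*x - 2*y - 3

(a) The degree is 3 — a generic line meets the curve in up to 3 points.
(b) Matching integer coefficients to the picture gives p.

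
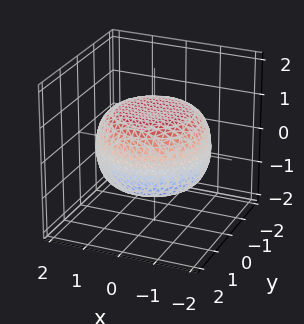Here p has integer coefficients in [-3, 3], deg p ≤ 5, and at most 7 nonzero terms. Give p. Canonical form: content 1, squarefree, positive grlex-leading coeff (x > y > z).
First, the degree is 4 — no degree-3 surface has this shape.
Next, symmetries: rotational symmetry about the z-axis ⇒ p depends on x, y only through x² + y².
Then, reading off the gridlines: the z-axis gridline crossings are at z ∈ {-1, 1}; a circular section at z = -1 has radius exactly 1.
Finally, assembling these constraints gives the stated polynomial.

x^4 + 2*x^2*y^2 + y^4 - x^2 - y^2 + 3*z^2 - 3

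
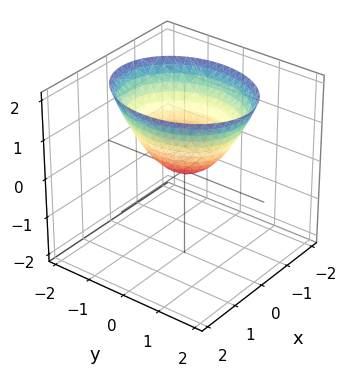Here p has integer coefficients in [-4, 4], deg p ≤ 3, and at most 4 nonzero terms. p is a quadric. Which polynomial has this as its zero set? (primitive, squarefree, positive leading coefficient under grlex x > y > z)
(a) deg p = 2. A single bowl opening along one axis; a quadric.
(b) Symmetries: mirror symmetry x ↦ −x ⇒ only even powers of x; the y ↦ −y reflection is a symmetry, so y appears only in even powers.
(c) Observable constraints: it meets the z-axis at z = 0 (among the integer gridlines); it meets the y-axis at y = 0 (among the integer gridlines).
(d) These observations pin down the coefficients.

3*x^2 + 2*y^2 - 3*z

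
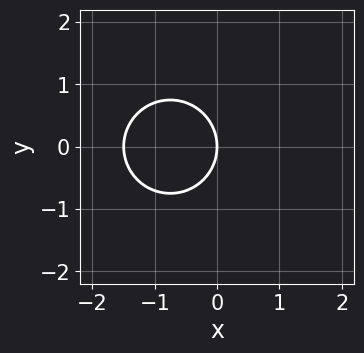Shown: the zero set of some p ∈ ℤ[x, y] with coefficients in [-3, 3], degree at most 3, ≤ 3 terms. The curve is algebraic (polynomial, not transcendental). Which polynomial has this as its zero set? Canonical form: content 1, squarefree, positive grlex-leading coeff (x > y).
Degree: a generic line meets the curve in up to 2 points, so deg p = 2.
Symmetries: the y ↦ −y reflection is a symmetry, so y appears only in even powers.
Observable constraints: one y-axis crossing is at y = 0; one x-axis crossing is at x = 0.
These observations pin down the coefficients.

2*x^2 + 2*y^2 + 3*x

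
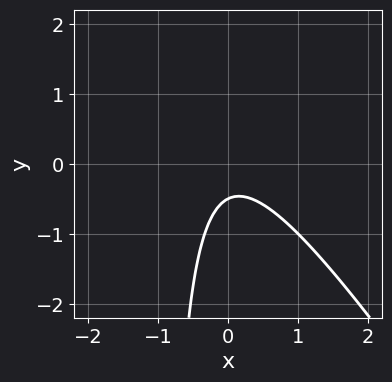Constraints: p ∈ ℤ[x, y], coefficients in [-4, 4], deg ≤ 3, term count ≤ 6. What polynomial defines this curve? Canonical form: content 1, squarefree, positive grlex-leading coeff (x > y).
3*x^2 + 2*x*y + 2*y + 1

(a) deg p = 2.
(b) From the axis intercepts and sections: no x-intercept at any integer in the box.
(c) Together with the visible shape, these determine p as stated.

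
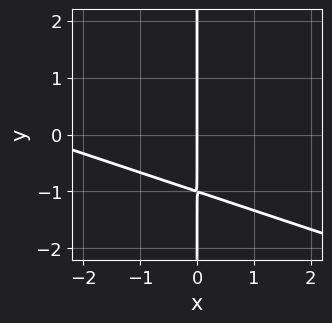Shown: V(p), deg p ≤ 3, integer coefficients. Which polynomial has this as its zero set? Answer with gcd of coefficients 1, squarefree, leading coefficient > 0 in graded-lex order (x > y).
x^2 + 3*x*y + 3*x

Degree: a generic line meets the curve in up to 2 points, so deg p = 2.
Observable constraints: it crosses the x-axis at the gridline x = 0; the visible y-axis segment lies entirely on the curve.
Fitting integer coefficients to these (and the overall shape) gives p.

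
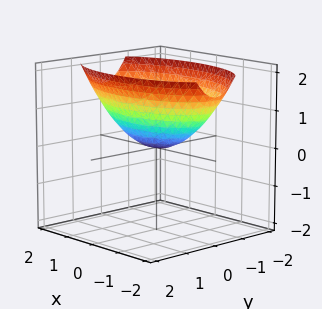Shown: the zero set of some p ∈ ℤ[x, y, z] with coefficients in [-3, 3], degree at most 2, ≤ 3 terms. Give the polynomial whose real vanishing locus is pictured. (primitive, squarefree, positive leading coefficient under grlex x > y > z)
The degree is 2 — a paraboloid; a quadric.
Symmetries: the x ↦ −x reflection is a symmetry, so x appears only in even powers; the y ↦ −y reflection is a symmetry, so y appears only in even powers.
Checking where it meets the axes: it meets the z-axis at z = 0 (among the integer gridlines); it crosses the x-axis at the gridline x = 0; it meets the y-axis at y = 0 (among the integer gridlines).
Together with the visible shape, these determine p as stated.

x^2 + 3*y^2 - 3*z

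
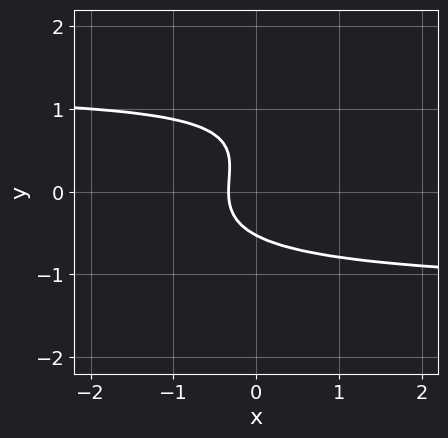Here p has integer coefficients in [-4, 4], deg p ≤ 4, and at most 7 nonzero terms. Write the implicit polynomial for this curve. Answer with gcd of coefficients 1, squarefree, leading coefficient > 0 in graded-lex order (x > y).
2*x*y^2 - 3*y^3 + 2*y^2 - 3*x - 1

1. The degree is 3 — the shape is more complex than any degree-2 curve.
2. Solving for integer coefficients yields p as stated.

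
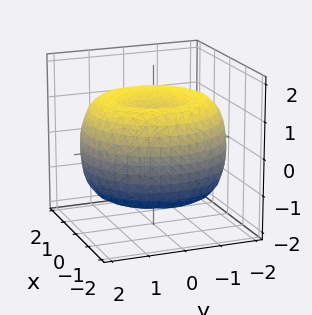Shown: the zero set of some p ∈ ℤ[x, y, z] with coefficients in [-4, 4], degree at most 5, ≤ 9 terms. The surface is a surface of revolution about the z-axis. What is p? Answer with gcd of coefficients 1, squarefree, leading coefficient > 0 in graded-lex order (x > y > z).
x^4 + 2*x^2*y^2 + y^4 - 3*x^2 - 3*y^2 + 3*z^2 - 3

First, degree: the shape is more complex than any degree-3 surface, so deg p = 4.
Next, by symmetry, every cross-section ⟂ z is a circle, so x, y appear only via x² + y².
Then, observable constraints: among the integer gridlines, it crosses the z-axis at z ∈ {-1, 1}; a circular section at z = 0 has radius between 1 and 2.
Finally, solving for integer coefficients yields p as stated.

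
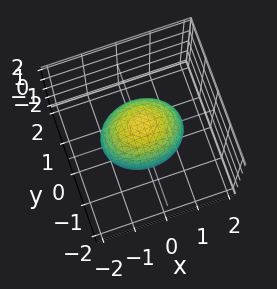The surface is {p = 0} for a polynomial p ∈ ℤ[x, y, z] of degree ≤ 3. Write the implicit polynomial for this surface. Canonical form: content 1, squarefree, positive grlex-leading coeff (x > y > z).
The degree is 2 — bounded and convex; a quadric.
Symmetries: mirror symmetry x ↦ −x ⇒ only even powers of x; it's symmetric under y → −y, forcing even powers of y; mirror symmetry z ↦ −z ⇒ only even powers of z.
From the axis intercepts and sections: the y-axis gridline crossings are at y ∈ {-1, 1}.
Assembling these constraints gives the stated polynomial.

2*x^2 + 3*y^2 + 2*z^2 - 3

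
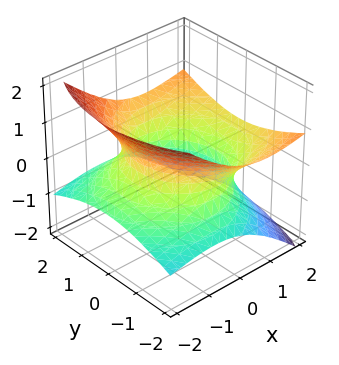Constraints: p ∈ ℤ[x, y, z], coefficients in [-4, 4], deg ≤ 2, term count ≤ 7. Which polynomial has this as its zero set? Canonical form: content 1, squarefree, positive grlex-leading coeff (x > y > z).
First, the degree is 2 — a generic line meets the surface in up to 2 points.
Then, reading off the gridlines: no z-intercept at any integer in the box.
Finally, these observations pin down the coefficients.

x^2 - 2*x*z + y^2 - 3*z^2 - 2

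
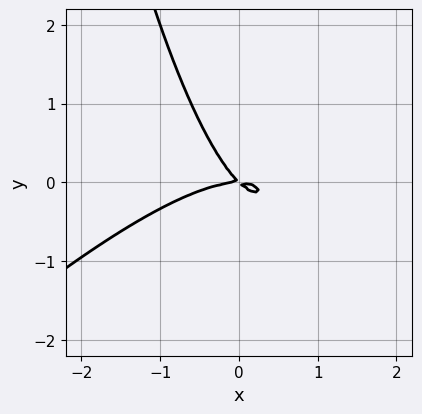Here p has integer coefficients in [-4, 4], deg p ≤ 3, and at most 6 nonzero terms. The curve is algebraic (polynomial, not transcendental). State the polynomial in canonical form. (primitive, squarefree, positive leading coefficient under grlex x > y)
(a) Degree: the shape is more complex than any degree-2 curve, so deg p = 3.
(b) From the axis intercepts and sections: it meets the y-axis at y = 0 (among the integer gridlines); it meets the x-axis at x = 0 (among the integer gridlines).
(c) Assembling these constraints gives the stated polynomial.

2*x^3 - 2*x^2*y + 3*x*y + 3*y^2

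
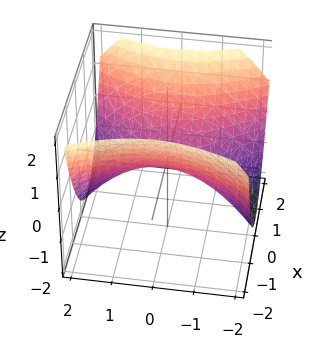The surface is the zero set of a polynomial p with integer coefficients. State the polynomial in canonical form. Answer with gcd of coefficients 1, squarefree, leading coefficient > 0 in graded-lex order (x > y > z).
(a) The degree is 2 — a saddle surface; a quadric.
(b) Symmetries: mirror symmetry y ↦ −y ⇒ only even powers of y; it's symmetric under x → −x, forcing even powers of x.
(c) Checking where it meets the axes: it crosses the y-axis at the gridline y = 0; one z-axis crossing is at z = 0; it meets the x-axis at x = 0 (among the integer gridlines).
(d) Fitting integer coefficients to these (and the overall shape) gives p.

2*x^2 - y^2 - 3*z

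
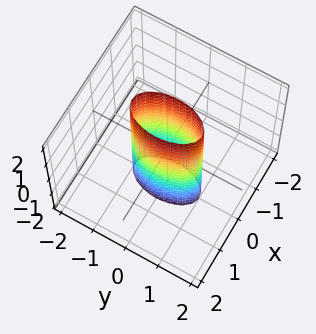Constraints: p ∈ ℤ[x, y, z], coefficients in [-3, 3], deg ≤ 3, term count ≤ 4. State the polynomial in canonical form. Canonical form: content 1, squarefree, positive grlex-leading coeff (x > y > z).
3*x^2 + y^2 - 1

(a) The degree is 2 — constant cross-section along one axis; a quadric.
(b) Symmetries: it's symmetric under x → −x, forcing even powers of x; the y ↦ −y reflection is a symmetry, so y appears only in even powers; the z ↦ −z reflection is a symmetry, so z appears only in even powers.
(c) From the axis intercepts and sections: no z-intercept at any integer in the box; the y-axis gridline crossings are at y ∈ {-1, 1}.
(d) These observations pin down the coefficients.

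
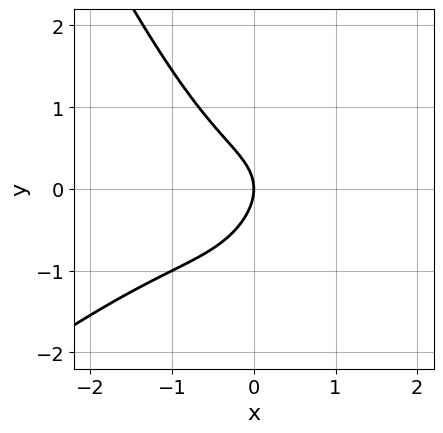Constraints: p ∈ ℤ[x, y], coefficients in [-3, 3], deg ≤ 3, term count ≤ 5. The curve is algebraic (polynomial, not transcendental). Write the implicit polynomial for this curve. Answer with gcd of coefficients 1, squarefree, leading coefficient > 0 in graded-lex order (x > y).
1. Degree: no degree-2 curve has this shape, so deg p = 3.
2. Against the integer gridlines: one y-axis crossing is at y = 0; it crosses the x-axis at the gridline x = 0.
3. Together with the visible shape, these determine p as stated.

2*x^3 - 3*x^2*y + y^3 + 3*y^2 + 3*x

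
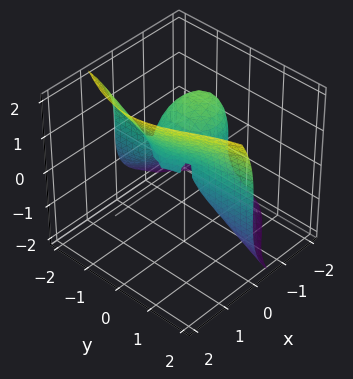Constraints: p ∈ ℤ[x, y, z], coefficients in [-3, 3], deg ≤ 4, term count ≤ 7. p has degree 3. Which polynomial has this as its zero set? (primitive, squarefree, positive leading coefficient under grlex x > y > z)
2*x^3 + 3*x*y^2 - z^3 + 3*x^2 + 3*x*y

1. The degree is 3 — a generic line meets the surface in up to 3 points.
2. Checking where it meets the axes: the visible y-axis segment lies entirely on the surface; it crosses the x-axis at the gridline x = 0.
3. These observations pin down the coefficients.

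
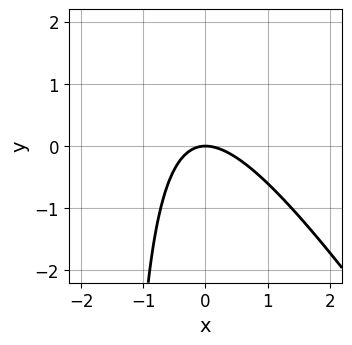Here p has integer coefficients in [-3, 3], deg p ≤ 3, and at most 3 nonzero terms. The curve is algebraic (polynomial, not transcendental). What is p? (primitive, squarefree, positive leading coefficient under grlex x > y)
(a) The degree is 2 — no degree-1 curve has this shape.
(b) Against the integer gridlines: it crosses the y-axis at the gridline y = 0; one x-axis crossing is at x = 0.
(c) The integer polynomial consistent with all of this is the stated p.

3*x^2 + 2*x*y + 3*y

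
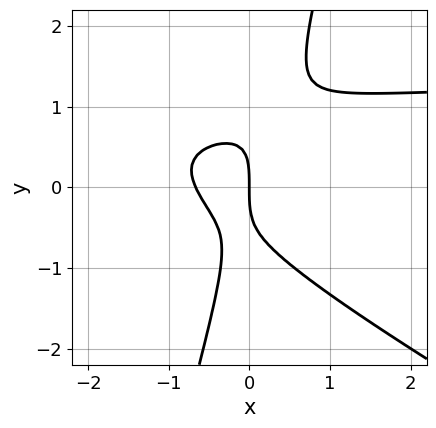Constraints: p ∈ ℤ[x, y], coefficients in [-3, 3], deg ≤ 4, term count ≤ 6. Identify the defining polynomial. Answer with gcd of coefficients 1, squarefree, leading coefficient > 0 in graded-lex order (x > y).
deg p = 3.
Reading off the gridlines: it meets the x-axis at x = 0 (among the integer gridlines); one y-axis crossing is at y = 0.
Assembling these constraints gives the stated polynomial.

2*x^2*y + 3*x*y^2 - y^3 - 3*x^2 - 2*x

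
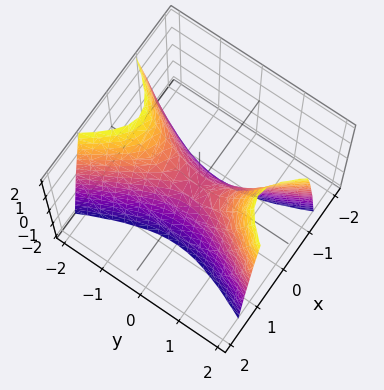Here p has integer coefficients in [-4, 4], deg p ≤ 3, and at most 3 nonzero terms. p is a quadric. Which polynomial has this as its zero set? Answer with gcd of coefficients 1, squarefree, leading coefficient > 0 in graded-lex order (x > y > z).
3*x^2 - y^2 + z

(a) Degree: a hyperbolic paraboloid; a quadric, so deg p = 2.
(b) Symmetries: mirror symmetry x ↦ −x ⇒ only even powers of x; the y ↦ −y reflection is a symmetry, so y appears only in even powers.
(c) Reading off the gridlines: one y-axis crossing is at y = 0; it crosses the x-axis at the gridline x = 0.
(d) Putting this together gives p.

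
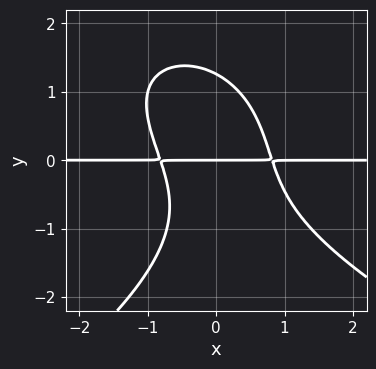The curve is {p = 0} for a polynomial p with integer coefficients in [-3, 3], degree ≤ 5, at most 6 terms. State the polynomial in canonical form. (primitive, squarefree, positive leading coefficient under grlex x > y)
1. Degree: a generic line meets the curve in up to 4 points, so deg p = 4.
2. From the visible intercepts: one y-axis crossing is at y = 0; every point of the x-axis in the box is on the curve.
3. Fitting integer coefficients to these (and the overall shape) gives p.

y^4 + 3*x^2*y + 2*x*y^2 - 2*y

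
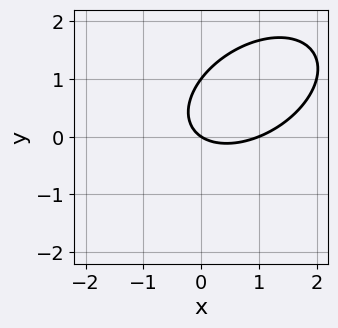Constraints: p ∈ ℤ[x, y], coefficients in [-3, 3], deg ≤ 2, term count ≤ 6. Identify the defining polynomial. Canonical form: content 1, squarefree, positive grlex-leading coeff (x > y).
2*x^2 - 2*x*y + 3*y^2 - 2*x - 3*y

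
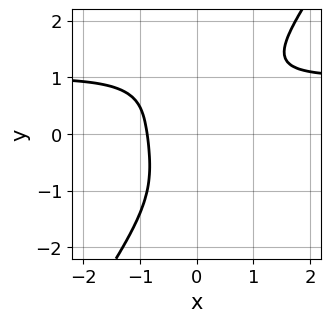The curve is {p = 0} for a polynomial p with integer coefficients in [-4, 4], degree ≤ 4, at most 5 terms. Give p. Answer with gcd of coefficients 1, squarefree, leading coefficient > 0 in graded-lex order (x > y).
First, deg p = 4.
Next, from the axis intercepts and sections: no y-intercept at any integer in the box.
Finally, these observations pin down the coefficients.

3*x^3*y - y^4 - 3*x^3 + y - 2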